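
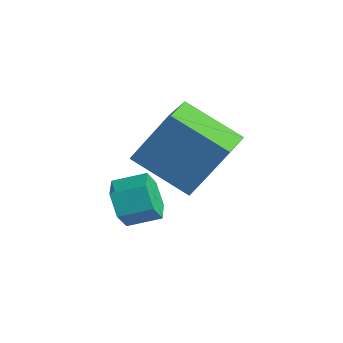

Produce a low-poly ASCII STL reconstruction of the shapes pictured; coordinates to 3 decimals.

solid 
facet normal -0.522 -0.787 -0.330
outer loop
vertex -1.588 -2.918 -3.463
vertex -2.08 -2.877 -2.783
vertex -2.285 -2.45 -3.477
endloop
endfacet
facet normal 0.197 0.265 -0.944
outer loop
vertex -1.588 -2.918 -3.463
vertex -2.285 -2.45 -3.477
vertex -1.009 -2.045 -3.097
endloop
endfacet
facet normal 0.197 0.265 -0.944
outer loop
vertex -1.009 -2.045 -3.097
vertex -2.285 -2.45 -3.477
vertex -1.706 -1.576 -3.111
endloop
endfacet
facet normal 0.523 0.787 0.329
outer loop
vertex -1.009 -2.045 -3.097
vertex -1.706 -1.576 -3.111
vertex -1.5 -2.003 -2.417
endloop
endfacet
facet normal -0.523 -0.786 -0.329
outer loop
vertex -2.285 -2.45 -3.477
vertex -2.08 -2.877 -2.783
vertex -2.777 -2.408 -2.797
endloop
endfacet
facet normal -0.620 0.615 -0.487
outer loop
vertex -2.285 -2.45 -3.477
vertex -2.777 -2.408 -2.797
vertex -1.706 -1.576 -3.111
endloop
endfacet
facet normal -0.621 0.616 -0.485
outer loop
vertex -1.706 -1.576 -3.111
vertex -2.777 -2.408 -2.797
vertex -2.197 -1.535 -2.431
endloop
endfacet
facet normal 0.522 0.787 0.329
outer loop
vertex -1.706 -1.576 -3.111
vertex -2.197 -1.535 -2.431
vertex -1.5 -2.003 -2.417
endloop
endfacet
facet normal -0.523 -0.787 -0.329
outer loop
vertex -2.777 -2.408 -2.797
vertex -2.08 -2.877 -2.783
vertex -2.571 -2.835 -2.103
endloop
endfacet
facet normal -0.817 0.351 0.458
outer loop
vertex -2.777 -2.408 -2.797
vertex -2.571 -2.835 -2.103
vertex -2.197 -1.535 -2.431
endloop
endfacet
facet normal -0.817 0.351 0.457
outer loop
vertex -2.197 -1.535 -2.431
vertex -2.571 -2.835 -2.103
vertex -1.992 -1.962 -1.737
endloop
endfacet
facet normal 0.522 0.787 0.330
outer loop
vertex -2.197 -1.535 -2.431
vertex -1.992 -1.962 -1.737
vertex -1.5 -2.003 -2.417
endloop
endfacet
facet normal -0.523 -0.787 -0.329
outer loop
vertex -2.571 -2.835 -2.103
vertex -2.08 -2.877 -2.783
vertex -1.874 -3.304 -2.089
endloop
endfacet
facet normal -0.197 -0.265 0.944
outer loop
vertex -2.571 -2.835 -2.103
vertex -1.874 -3.304 -2.089
vertex -1.992 -1.962 -1.737
endloop
endfacet
facet normal -0.197 -0.265 0.944
outer loop
vertex -1.992 -1.962 -1.737
vertex -1.874 -3.304 -2.089
vertex -1.295 -2.43 -1.723
endloop
endfacet
facet normal 0.522 0.787 0.330
outer loop
vertex -1.992 -1.962 -1.737
vertex -1.295 -2.43 -1.723
vertex -1.5 -2.003 -2.417
endloop
endfacet
facet normal -0.522 -0.787 -0.329
outer loop
vertex -1.874 -3.304 -2.089
vertex -2.08 -2.877 -2.783
vertex -1.383 -3.345 -2.769
endloop
endfacet
facet normal 0.621 -0.615 0.486
outer loop
vertex -1.874 -3.304 -2.089
vertex -1.383 -3.345 -2.769
vertex -1.295 -2.43 -1.723
endloop
endfacet
facet normal 0.620 -0.616 0.486
outer loop
vertex -1.295 -2.43 -1.723
vertex -1.383 -3.345 -2.769
vertex -0.803 -2.472 -2.403
endloop
endfacet
facet normal 0.523 0.786 0.329
outer loop
vertex -1.295 -2.43 -1.723
vertex -0.803 -2.472 -2.403
vertex -1.5 -2.003 -2.417
endloop
endfacet
facet normal -0.522 -0.787 -0.330
outer loop
vertex -1.383 -3.345 -2.769
vertex -2.08 -2.877 -2.783
vertex -1.588 -2.918 -3.463
endloop
endfacet
facet normal 0.817 -0.351 -0.457
outer loop
vertex -1.383 -3.345 -2.769
vertex -1.588 -2.918 -3.463
vertex -0.803 -2.472 -2.403
endloop
endfacet
facet normal 0.817 -0.350 -0.458
outer loop
vertex -0.803 -2.472 -2.403
vertex -1.588 -2.918 -3.463
vertex -1.009 -2.045 -3.097
endloop
endfacet
facet normal 0.523 0.787 0.329
outer loop
vertex -0.803 -2.472 -2.403
vertex -1.009 -2.045 -3.097
vertex -1.5 -2.003 -2.417
endloop
endfacet
facet normal -0.726 -0.483 0.490
outer loop
vertex -0.857 -1.906 1.341
vertex -1.776 -0.807 1.063
vertex -1.45 -2.862 -0.48
endloop
endfacet
facet normal 0.630 -0.753 0.190
outer loop
vertex 0.096 -1.833 -1.523
vertex -0.857 -1.906 1.341
vertex -1.45 -2.862 -0.48
endloop
endfacet
facet normal -0.726 -0.483 0.490
outer loop
vertex -1.45 -2.862 -0.48
vertex -1.776 -0.807 1.063
vertex -2.369 -1.762 -0.757
endloop
endfacet
facet normal -0.277 -0.446 -0.851
outer loop
vertex -2.369 -1.762 -0.757
vertex 0.096 -1.833 -1.523
vertex -1.45 -2.862 -0.48
endloop
endfacet
facet normal 0.277 0.447 0.851
outer loop
vertex -0.857 -1.906 1.341
vertex -0.23 0.222 0.02
vertex -1.776 -0.807 1.063
endloop
endfacet
facet normal 0.629 -0.753 0.190
outer loop
vertex 0.689 -0.878 0.297
vertex -0.857 -1.906 1.341
vertex 0.096 -1.833 -1.523
endloop
endfacet
facet normal 0.278 0.446 0.851
outer loop
vertex 0.689 -0.878 0.297
vertex -0.23 0.222 0.02
vertex -0.857 -1.906 1.341
endloop
endfacet
facet normal -0.630 0.753 -0.190
outer loop
vertex -1.776 -0.807 1.063
vertex -0.23 0.222 0.02
vertex -2.369 -1.762 -0.757
endloop
endfacet
facet normal -0.277 -0.447 -0.851
outer loop
vertex -0.823 -0.734 -1.801
vertex 0.096 -1.833 -1.523
vertex -2.369 -1.762 -0.757
endloop
endfacet
facet normal -0.630 0.753 -0.190
outer loop
vertex -2.369 -1.762 -0.757
vertex -0.23 0.222 0.02
vertex -0.823 -0.734 -1.801
endloop
endfacet
facet normal 0.726 0.483 -0.490
outer loop
vertex -0.823 -0.734 -1.801
vertex 0.689 -0.878 0.297
vertex 0.096 -1.833 -1.523
endloop
endfacet
facet normal 0.726 0.483 -0.490
outer loop
vertex -0.23 0.222 0.02
vertex 0.689 -0.878 0.297
vertex -0.823 -0.734 -1.801
endloop
endfacet

endsolid


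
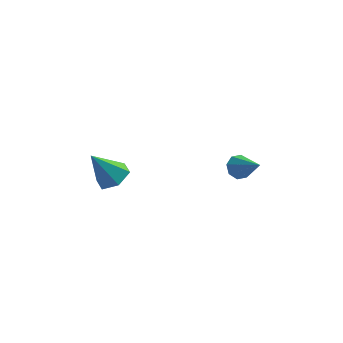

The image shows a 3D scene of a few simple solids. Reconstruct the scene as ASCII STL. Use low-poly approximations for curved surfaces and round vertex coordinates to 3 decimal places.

solid 
facet normal 0.519 0.133 -0.845
outer loop
vertex -2.811 2.697 -2.048
vertex -3.311 1.919 -2.478
vertex -3.68 2.866 -2.555
endloop
endfacet
facet normal -0.135 0.847 0.514
outer loop
vertex -2.811 2.697 -2.048
vertex -3.68 2.866 -2.555
vertex -4.389 1.641 -0.722
endloop
endfacet
facet normal 0.519 0.134 -0.844
outer loop
vertex -3.68 2.866 -2.555
vertex -3.311 1.919 -2.478
vertex -4.179 2.088 -2.985
endloop
endfacet
facet normal -0.848 0.530 0.026
outer loop
vertex -3.68 2.866 -2.555
vertex -4.179 2.088 -2.985
vertex -4.389 1.641 -0.722
endloop
endfacet
facet normal 0.519 0.133 -0.844
outer loop
vertex -4.179 2.088 -2.985
vertex -3.311 1.919 -2.478
vertex -3.81 1.14 -2.908
endloop
endfacet
facet normal -0.916 -0.369 -0.158
outer loop
vertex -4.179 2.088 -2.985
vertex -3.81 1.14 -2.908
vertex -4.389 1.641 -0.722
endloop
endfacet
facet normal 0.519 0.133 -0.844
outer loop
vertex -3.81 1.14 -2.908
vertex -3.311 1.919 -2.478
vertex -2.942 0.971 -2.401
endloop
endfacet
facet normal -0.271 -0.951 0.146
outer loop
vertex -3.81 1.14 -2.908
vertex -2.942 0.971 -2.401
vertex -4.389 1.641 -0.722
endloop
endfacet
facet normal 0.519 0.133 -0.844
outer loop
vertex -2.942 0.971 -2.401
vertex -3.311 1.919 -2.478
vertex -2.442 1.749 -1.971
endloop
endfacet
facet normal 0.442 -0.635 0.634
outer loop
vertex -2.942 0.971 -2.401
vertex -2.442 1.749 -1.971
vertex -4.389 1.641 -0.722
endloop
endfacet
facet normal 0.519 0.133 -0.844
outer loop
vertex -2.442 1.749 -1.971
vertex -3.311 1.919 -2.478
vertex -2.811 2.697 -2.048
endloop
endfacet
facet normal 0.510 0.265 0.818
outer loop
vertex -2.442 1.749 -1.971
vertex -2.811 2.697 -2.048
vertex -4.389 1.641 -0.722
endloop
endfacet
facet normal -0.560 0.601 -0.571
outer loop
vertex 3.402 2.799 -2.879
vertex 3.002 3.017 -2.257
vertex 3.636 3.27 -2.613
endloop
endfacet
facet normal 0.876 -0.184 -0.445
outer loop
vertex 3.402 2.799 -2.879
vertex 3.636 3.27 -2.613
vertex 4.078 1.863 -1.163
endloop
endfacet
facet normal -0.560 0.600 -0.571
outer loop
vertex 3.636 3.27 -2.613
vertex 3.002 3.017 -2.257
vertex 3.499 3.593 -2.139
endloop
endfacet
facet normal 0.940 0.338 0.041
outer loop
vertex 3.636 3.27 -2.613
vertex 3.499 3.593 -2.139
vertex 4.078 1.863 -1.163
endloop
endfacet
facet normal -0.560 0.600 -0.571
outer loop
vertex 3.499 3.593 -2.139
vertex 3.002 3.017 -2.257
vertex 3.071 3.578 -1.735
endloop
endfacet
facet normal 0.567 0.540 0.621
outer loop
vertex 3.499 3.593 -2.139
vertex 3.071 3.578 -1.735
vertex 4.078 1.863 -1.163
endloop
endfacet
facet normal -0.561 0.600 -0.570
outer loop
vertex 3.071 3.578 -1.735
vertex 3.002 3.017 -2.257
vertex 2.603 3.234 -1.636
endloop
endfacet
facet normal -0.022 0.304 0.952
outer loop
vertex 3.071 3.578 -1.735
vertex 2.603 3.234 -1.636
vertex 4.078 1.863 -1.163
endloop
endfacet
facet normal -0.560 0.601 -0.570
outer loop
vertex 2.603 3.234 -1.636
vertex 3.002 3.017 -2.257
vertex 2.368 2.763 -1.902
endloop
endfacet
facet normal -0.486 -0.233 0.842
outer loop
vertex 2.603 3.234 -1.636
vertex 2.368 2.763 -1.902
vertex 4.078 1.863 -1.163
endloop
endfacet
facet normal -0.560 0.601 -0.570
outer loop
vertex 2.368 2.763 -1.902
vertex 3.002 3.017 -2.257
vertex 2.505 2.441 -2.376
endloop
endfacet
facet normal -0.551 -0.756 0.354
outer loop
vertex 2.368 2.763 -1.902
vertex 2.505 2.441 -2.376
vertex 4.078 1.863 -1.163
endloop
endfacet
facet normal -0.560 0.601 -0.571
outer loop
vertex 2.505 2.441 -2.376
vertex 3.002 3.017 -2.257
vertex 2.933 2.456 -2.78
endloop
endfacet
facet normal -0.179 -0.958 -0.225
outer loop
vertex 2.505 2.441 -2.376
vertex 2.933 2.456 -2.78
vertex 4.078 1.863 -1.163
endloop
endfacet
facet normal -0.560 0.601 -0.571
outer loop
vertex 2.933 2.456 -2.78
vertex 3.002 3.017 -2.257
vertex 3.402 2.799 -2.879
endloop
endfacet
facet normal 0.411 -0.722 -0.556
outer loop
vertex 2.933 2.456 -2.78
vertex 3.402 2.799 -2.879
vertex 4.078 1.863 -1.163
endloop
endfacet

endsolid


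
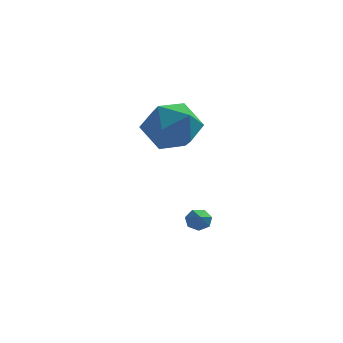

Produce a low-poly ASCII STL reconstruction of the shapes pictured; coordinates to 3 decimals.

solid 
facet normal -0.090 0.852 -0.515
outer loop
vertex -2.661 3.462 -2.49
vertex -2.861 3.204 -2.882
vertex -3.102 3.418 -2.486
endloop
endfacet
facet normal -0.013 0.214 0.977
outer loop
vertex -2.661 3.462 -2.49
vertex -3.102 3.418 -2.486
vertex -2.739 2.036 -2.178
endloop
endfacet
facet normal -0.089 0.853 -0.515
outer loop
vertex -3.102 3.418 -2.486
vertex -2.861 3.204 -2.882
vertex -3.361 3.213 -2.781
endloop
endfacet
facet normal -0.736 -0.043 0.676
outer loop
vertex -3.102 3.418 -2.486
vertex -3.361 3.213 -2.781
vertex -2.739 2.036 -2.178
endloop
endfacet
facet normal -0.088 0.854 -0.514
outer loop
vertex -3.361 3.213 -2.781
vertex -2.861 3.204 -2.882
vertex -3.243 3.002 -3.152
endloop
endfacet
facet normal -0.882 -0.472 -0.012
outer loop
vertex -3.361 3.213 -2.781
vertex -3.243 3.002 -3.152
vertex -2.739 2.036 -2.178
endloop
endfacet
facet normal -0.089 0.854 -0.513
outer loop
vertex -3.243 3.002 -3.152
vertex -2.861 3.204 -2.882
vertex -2.838 2.943 -3.32
endloop
endfacet
facet normal -0.344 -0.750 -0.566
outer loop
vertex -3.243 3.002 -3.152
vertex -2.838 2.943 -3.32
vertex -2.739 2.036 -2.178
endloop
endfacet
facet normal -0.089 0.854 -0.513
outer loop
vertex -2.838 2.943 -3.32
vertex -2.861 3.204 -2.882
vertex -2.45 3.081 -3.158
endloop
endfacet
facet normal 0.476 -0.668 -0.572
outer loop
vertex -2.838 2.943 -3.32
vertex -2.45 3.081 -3.158
vertex -2.739 2.036 -2.178
endloop
endfacet
facet normal -0.090 0.853 -0.514
outer loop
vertex -2.45 3.081 -3.158
vertex -2.861 3.204 -2.882
vertex -2.371 3.312 -2.789
endloop
endfacet
facet normal 0.957 -0.288 -0.025
outer loop
vertex -2.45 3.081 -3.158
vertex -2.371 3.312 -2.789
vertex -2.739 2.036 -2.178
endloop
endfacet
facet normal -0.090 0.852 -0.515
outer loop
vertex -2.371 3.312 -2.789
vertex -2.861 3.204 -2.882
vertex -2.661 3.462 -2.49
endloop
endfacet
facet normal 0.740 0.105 0.665
outer loop
vertex -2.371 3.312 -2.789
vertex -2.661 3.462 -2.49
vertex -2.739 2.036 -2.178
endloop
endfacet
facet normal 0.220 -0.041 0.975
outer loop
vertex -3.46 4.215 2.645
vertex -4.348 3.349 2.809
vertex -3.179 3.001 2.531
endloop
endfacet
facet normal 0.797 0.129 0.591
outer loop
vertex -3.46 4.215 2.645
vertex -3.179 3.001 2.531
vertex -2.711 3.83 1.719
endloop
endfacet
facet normal 0.651 0.725 0.225
outer loop
vertex -3.46 4.215 2.645
vertex -2.711 3.83 1.719
vertex -3.592 4.691 1.495
endloop
endfacet
facet normal -0.016 0.923 0.384
outer loop
vertex -3.46 4.215 2.645
vertex -3.592 4.691 1.495
vertex -4.603 4.393 2.169
endloop
endfacet
facet normal -0.283 0.450 0.847
outer loop
vertex -3.46 4.215 2.645
vertex -4.603 4.393 2.169
vertex -4.348 3.349 2.809
endloop
endfacet
facet normal 0.910 -0.396 0.120
outer loop
vertex -2.711 3.83 1.719
vertex -3.179 3.001 2.531
vertex -3.137 2.727 1.311
endloop
endfacet
facet normal -0.023 -0.670 0.742
outer loop
vertex -3.179 3.001 2.531
vertex -4.348 3.349 2.809
vertex -4.148 2.429 1.985
endloop
endfacet
facet normal -0.835 0.124 0.536
outer loop
vertex -4.348 3.349 2.809
vertex -4.603 4.393 2.169
vertex -5.029 3.29 1.761
endloop
endfacet
facet normal -0.405 0.889 -0.214
outer loop
vertex -4.603 4.393 2.169
vertex -3.592 4.691 1.495
vertex -4.561 4.119 0.949
endloop
endfacet
facet normal 0.675 0.568 -0.471
outer loop
vertex -3.592 4.691 1.495
vertex -2.711 3.83 1.719
vertex -3.392 3.771 0.671
endloop
endfacet
facet normal 0.016 -0.923 -0.384
outer loop
vertex -4.28 2.905 0.835
vertex -3.137 2.727 1.311
vertex -4.148 2.429 1.985
endloop
endfacet
facet normal -0.651 -0.725 -0.225
outer loop
vertex -4.28 2.905 0.835
vertex -4.148 2.429 1.985
vertex -5.029 3.29 1.761
endloop
endfacet
facet normal -0.797 -0.129 -0.591
outer loop
vertex -4.28 2.905 0.835
vertex -5.029 3.29 1.761
vertex -4.561 4.119 0.949
endloop
endfacet
facet normal -0.220 0.041 -0.975
outer loop
vertex -4.28 2.905 0.835
vertex -4.561 4.119 0.949
vertex -3.392 3.771 0.671
endloop
endfacet
facet normal 0.283 -0.450 -0.847
outer loop
vertex -4.28 2.905 0.835
vertex -3.392 3.771 0.671
vertex -3.137 2.727 1.311
endloop
endfacet
facet normal 0.405 -0.889 0.214
outer loop
vertex -4.148 2.429 1.985
vertex -3.137 2.727 1.311
vertex -3.179 3.001 2.531
endloop
endfacet
facet normal -0.675 -0.568 0.471
outer loop
vertex -5.029 3.29 1.761
vertex -4.148 2.429 1.985
vertex -4.348 3.349 2.809
endloop
endfacet
facet normal -0.910 0.396 -0.120
outer loop
vertex -4.561 4.119 0.949
vertex -5.029 3.29 1.761
vertex -4.603 4.393 2.169
endloop
endfacet
facet normal 0.023 0.670 -0.742
outer loop
vertex -3.392 3.771 0.671
vertex -4.561 4.119 0.949
vertex -3.592 4.691 1.495
endloop
endfacet
facet normal 0.835 -0.124 -0.536
outer loop
vertex -3.137 2.727 1.311
vertex -3.392 3.771 0.671
vertex -2.711 3.83 1.719
endloop
endfacet

endsolid


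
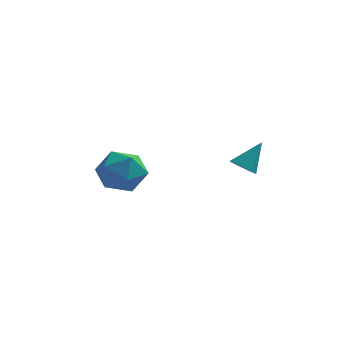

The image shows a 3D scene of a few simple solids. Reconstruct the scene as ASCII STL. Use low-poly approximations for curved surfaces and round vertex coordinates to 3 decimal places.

solid 
facet normal -0.445 -0.452 -0.773
outer loop
vertex 2.349 -1.973 1.307
vertex 1.886 -1.958 1.565
vertex 2.093 -1.598 1.235
endloop
endfacet
facet normal 0.815 0.500 -0.294
outer loop
vertex 2.349 -1.973 1.307
vertex 2.093 -1.598 1.235
vertex 2.434 -1.402 2.515
endloop
endfacet
facet normal -0.446 -0.452 -0.773
outer loop
vertex 2.093 -1.598 1.235
vertex 1.886 -1.958 1.565
vertex 1.681 -1.494 1.412
endloop
endfacet
facet normal 0.162 0.968 -0.191
outer loop
vertex 2.093 -1.598 1.235
vertex 1.681 -1.494 1.412
vertex 2.434 -1.402 2.515
endloop
endfacet
facet normal -0.444 -0.451 -0.774
outer loop
vertex 1.681 -1.494 1.412
vertex 1.886 -1.958 1.565
vertex 1.424 -1.74 1.703
endloop
endfacet
facet normal -0.492 0.829 0.267
outer loop
vertex 1.681 -1.494 1.412
vertex 1.424 -1.74 1.703
vertex 2.434 -1.402 2.515
endloop
endfacet
facet normal -0.445 -0.453 -0.773
outer loop
vertex 1.424 -1.74 1.703
vertex 1.886 -1.958 1.565
vertex 1.515 -2.15 1.891
endloop
endfacet
facet normal -0.653 0.191 0.733
outer loop
vertex 1.424 -1.74 1.703
vertex 1.515 -2.15 1.891
vertex 2.434 -1.402 2.515
endloop
endfacet
facet normal -0.446 -0.452 -0.773
outer loop
vertex 1.515 -2.15 1.891
vertex 1.886 -1.958 1.565
vertex 1.886 -2.415 1.832
endloop
endfacet
facet normal -0.200 -0.471 0.859
outer loop
vertex 1.515 -2.15 1.891
vertex 1.886 -2.415 1.832
vertex 2.434 -1.402 2.515
endloop
endfacet
facet normal -0.445 -0.452 -0.773
outer loop
vertex 1.886 -2.415 1.832
vertex 1.886 -1.958 1.565
vertex 2.257 -2.337 1.573
endloop
endfacet
facet normal 0.521 -0.653 0.550
outer loop
vertex 1.886 -2.415 1.832
vertex 2.257 -2.337 1.573
vertex 2.434 -1.402 2.515
endloop
endfacet
facet normal -0.445 -0.452 -0.773
outer loop
vertex 2.257 -2.337 1.573
vertex 1.886 -1.958 1.565
vertex 2.349 -1.973 1.307
endloop
endfacet
facet normal 0.975 -0.220 0.036
outer loop
vertex 2.257 -2.337 1.573
vertex 2.349 -1.973 1.307
vertex 2.434 -1.402 2.515
endloop
endfacet
facet normal -0.806 -0.592 -0.009
outer loop
vertex -3.1 -1.903 0.984
vertex -2.601 -2.575 0.5
vertex -2.607 -2.581 1.467
endloop
endfacet
facet normal -0.802 -0.177 0.571
outer loop
vertex -3.1 -1.903 0.984
vertex -2.607 -2.581 1.467
vertex -2.592 -1.663 1.772
endloop
endfacet
facet normal -0.788 0.504 0.354
outer loop
vertex -3.1 -1.903 0.984
vertex -2.592 -1.663 1.772
vertex -2.576 -1.09 0.993
endloop
endfacet
facet normal -0.783 0.508 -0.359
outer loop
vertex -3.1 -1.903 0.984
vertex -2.576 -1.09 0.993
vertex -2.581 -1.653 0.206
endloop
endfacet
facet normal -0.794 -0.169 -0.584
outer loop
vertex -3.1 -1.903 0.984
vertex -2.581 -1.653 0.206
vertex -2.601 -2.575 0.5
endloop
endfacet
facet normal -0.200 -0.306 0.931
outer loop
vertex -2.592 -1.663 1.772
vertex -2.607 -2.581 1.467
vertex -1.779 -2.187 1.774
endloop
endfacet
facet normal -0.205 -0.979 -0.007
outer loop
vertex -2.607 -2.581 1.467
vertex -2.601 -2.575 0.5
vertex -1.784 -2.75 0.987
endloop
endfacet
facet normal -0.188 -0.295 -0.937
outer loop
vertex -2.601 -2.575 0.5
vertex -2.581 -1.653 0.206
vertex -1.768 -2.177 0.208
endloop
endfacet
facet normal -0.169 0.802 -0.573
outer loop
vertex -2.581 -1.653 0.206
vertex -2.576 -1.09 0.993
vertex -1.753 -1.259 0.513
endloop
endfacet
facet normal -0.176 0.795 0.581
outer loop
vertex -2.576 -1.09 0.993
vertex -2.592 -1.663 1.772
vertex -1.759 -1.265 1.48
endloop
endfacet
facet normal 0.783 -0.508 0.359
outer loop
vertex -1.26 -1.937 0.996
vertex -1.779 -2.187 1.774
vertex -1.784 -2.75 0.987
endloop
endfacet
facet normal 0.788 -0.504 -0.354
outer loop
vertex -1.26 -1.937 0.996
vertex -1.784 -2.75 0.987
vertex -1.768 -2.177 0.208
endloop
endfacet
facet normal 0.802 0.177 -0.571
outer loop
vertex -1.26 -1.937 0.996
vertex -1.768 -2.177 0.208
vertex -1.753 -1.259 0.513
endloop
endfacet
facet normal 0.806 0.592 0.009
outer loop
vertex -1.26 -1.937 0.996
vertex -1.753 -1.259 0.513
vertex -1.759 -1.265 1.48
endloop
endfacet
facet normal 0.794 0.169 0.584
outer loop
vertex -1.26 -1.937 0.996
vertex -1.759 -1.265 1.48
vertex -1.779 -2.187 1.774
endloop
endfacet
facet normal 0.169 -0.802 0.573
outer loop
vertex -1.784 -2.75 0.987
vertex -1.779 -2.187 1.774
vertex -2.607 -2.581 1.467
endloop
endfacet
facet normal 0.176 -0.795 -0.581
outer loop
vertex -1.768 -2.177 0.208
vertex -1.784 -2.75 0.987
vertex -2.601 -2.575 0.5
endloop
endfacet
facet normal 0.200 0.306 -0.931
outer loop
vertex -1.753 -1.259 0.513
vertex -1.768 -2.177 0.208
vertex -2.581 -1.653 0.206
endloop
endfacet
facet normal 0.205 0.979 0.007
outer loop
vertex -1.759 -1.265 1.48
vertex -1.753 -1.259 0.513
vertex -2.576 -1.09 0.993
endloop
endfacet
facet normal 0.188 0.295 0.937
outer loop
vertex -1.779 -2.187 1.774
vertex -1.759 -1.265 1.48
vertex -2.592 -1.663 1.772
endloop
endfacet

endsolid


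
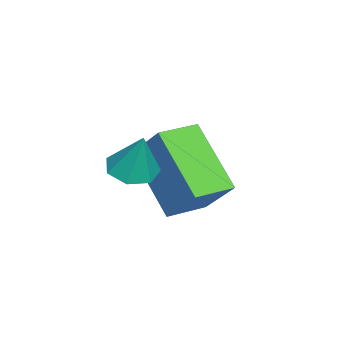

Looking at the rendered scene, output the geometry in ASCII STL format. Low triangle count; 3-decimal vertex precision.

solid 
facet normal -0.252 -0.269 -0.929
outer loop
vertex 0.989 0.471 1.249
vertex 0.374 0.443 1.424
vertex 0.7 0.942 1.191
endloop
endfacet
facet normal 0.846 0.528 0.071
outer loop
vertex 0.989 0.471 1.249
vertex 0.7 0.942 1.191
vertex 0.686 0.777 2.576
endloop
endfacet
facet normal -0.251 -0.270 -0.930
outer loop
vertex 0.7 0.942 1.191
vertex 0.374 0.443 1.424
vertex 0.165 1.037 1.308
endloop
endfacet
facet normal 0.199 0.973 0.118
outer loop
vertex 0.7 0.942 1.191
vertex 0.165 1.037 1.308
vertex 0.686 0.777 2.576
endloop
endfacet
facet normal -0.252 -0.270 -0.929
outer loop
vertex 0.165 1.037 1.308
vertex 0.374 0.443 1.424
vertex -0.212 0.684 1.513
endloop
endfacet
facet normal -0.519 0.770 0.371
outer loop
vertex 0.165 1.037 1.308
vertex -0.212 0.684 1.513
vertex 0.686 0.777 2.576
endloop
endfacet
facet normal -0.252 -0.269 -0.930
outer loop
vertex -0.212 0.684 1.513
vertex 0.374 0.443 1.424
vertex -0.148 0.15 1.65
endloop
endfacet
facet normal -0.765 0.072 0.640
outer loop
vertex -0.212 0.684 1.513
vertex -0.148 0.15 1.65
vertex 0.686 0.777 2.576
endloop
endfacet
facet normal -0.251 -0.270 -0.930
outer loop
vertex -0.148 0.15 1.65
vertex 0.374 0.443 1.424
vertex 0.309 -0.164 1.618
endloop
endfacet
facet normal -0.357 -0.593 0.722
outer loop
vertex -0.148 0.15 1.65
vertex 0.309 -0.164 1.618
vertex 0.686 0.777 2.576
endloop
endfacet
facet normal -0.252 -0.270 -0.929
outer loop
vertex 0.309 -0.164 1.618
vertex 0.374 0.443 1.424
vertex 0.815 -0.021 1.439
endloop
endfacet
facet normal 0.402 -0.727 0.556
outer loop
vertex 0.309 -0.164 1.618
vertex 0.815 -0.021 1.439
vertex 0.686 0.777 2.576
endloop
endfacet
facet normal -0.252 -0.270 -0.929
outer loop
vertex 0.815 -0.021 1.439
vertex 0.374 0.443 1.424
vertex 0.989 0.471 1.249
endloop
endfacet
facet normal 0.936 -0.228 0.266
outer loop
vertex 0.815 -0.021 1.439
vertex 0.989 0.471 1.249
vertex 0.686 0.777 2.576
endloop
endfacet
facet normal -0.406 -0.537 -0.739
outer loop
vertex -1.974 -0.197 0.537
vertex -2.827 0.542 0.469
vertex -0.903 0.913 -0.858
endloop
endfacet
facet normal 0.755 -0.654 0.059
outer loop
vertex -0.293 1.718 0.251
vertex -1.974 -0.197 0.537
vertex -0.903 0.913 -0.858
endloop
endfacet
facet normal -0.406 -0.537 -0.739
outer loop
vertex -0.903 0.913 -0.858
vertex -2.827 0.542 0.469
vertex -1.755 1.651 -0.926
endloop
endfacet
facet normal 0.515 0.533 -0.671
outer loop
vertex -1.755 1.651 -0.926
vertex -0.293 1.718 0.251
vertex -0.903 0.913 -0.858
endloop
endfacet
facet normal -0.516 -0.533 0.671
outer loop
vertex -1.974 -0.197 0.537
vertex -2.217 1.347 1.578
vertex -2.827 0.542 0.469
endloop
endfacet
facet normal 0.755 -0.653 0.060
outer loop
vertex -1.365 0.609 1.646
vertex -1.974 -0.197 0.537
vertex -0.293 1.718 0.251
endloop
endfacet
facet normal -0.515 -0.533 0.671
outer loop
vertex -1.365 0.609 1.646
vertex -2.217 1.347 1.578
vertex -1.974 -0.197 0.537
endloop
endfacet
facet normal -0.754 0.654 -0.060
outer loop
vertex -2.827 0.542 0.469
vertex -2.217 1.347 1.578
vertex -1.755 1.651 -0.926
endloop
endfacet
facet normal 0.516 0.533 -0.671
outer loop
vertex -1.146 2.457 0.183
vertex -0.293 1.718 0.251
vertex -1.755 1.651 -0.926
endloop
endfacet
facet normal -0.755 0.653 -0.060
outer loop
vertex -1.755 1.651 -0.926
vertex -2.217 1.347 1.578
vertex -1.146 2.457 0.183
endloop
endfacet
facet normal 0.406 0.537 0.739
outer loop
vertex -1.146 2.457 0.183
vertex -1.365 0.609 1.646
vertex -0.293 1.718 0.251
endloop
endfacet
facet normal 0.406 0.537 0.739
outer loop
vertex -2.217 1.347 1.578
vertex -1.365 0.609 1.646
vertex -1.146 2.457 0.183
endloop
endfacet

endsolid


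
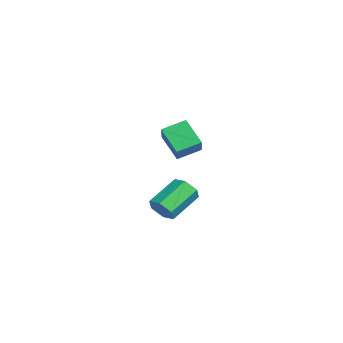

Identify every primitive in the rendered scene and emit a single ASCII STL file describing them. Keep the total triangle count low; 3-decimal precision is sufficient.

solid 
facet normal -0.668 -0.323 0.670
outer loop
vertex -3.03 0.031 3.654
vertex -3.184 1.465 4.192
vertex -4.253 0.307 2.567
endloop
endfacet
facet normal 0.100 -0.932 -0.350
outer loop
vertex -2.996 0.915 1.308
vertex -3.03 0.031 3.654
vertex -4.253 0.307 2.567
endloop
endfacet
facet normal -0.669 -0.323 0.670
outer loop
vertex -4.253 0.307 2.567
vertex -3.184 1.465 4.192
vertex -4.407 1.742 3.105
endloop
endfacet
facet normal -0.737 0.167 -0.655
outer loop
vertex -4.407 1.742 3.105
vertex -2.996 0.915 1.308
vertex -4.253 0.307 2.567
endloop
endfacet
facet normal 0.737 -0.167 0.655
outer loop
vertex -3.03 0.031 3.654
vertex -1.927 2.073 2.933
vertex -3.184 1.465 4.192
endloop
endfacet
facet normal 0.100 -0.932 -0.350
outer loop
vertex -1.773 0.638 2.395
vertex -3.03 0.031 3.654
vertex -2.996 0.915 1.308
endloop
endfacet
facet normal 0.737 -0.167 0.655
outer loop
vertex -1.773 0.638 2.395
vertex -1.927 2.073 2.933
vertex -3.03 0.031 3.654
endloop
endfacet
facet normal -0.100 0.931 0.350
outer loop
vertex -3.184 1.465 4.192
vertex -1.927 2.073 2.933
vertex -4.407 1.742 3.105
endloop
endfacet
facet normal -0.737 0.167 -0.655
outer loop
vertex -3.15 2.349 1.846
vertex -2.996 0.915 1.308
vertex -4.407 1.742 3.105
endloop
endfacet
facet normal -0.100 0.932 0.349
outer loop
vertex -4.407 1.742 3.105
vertex -1.927 2.073 2.933
vertex -3.15 2.349 1.846
endloop
endfacet
facet normal 0.669 0.323 -0.670
outer loop
vertex -3.15 2.349 1.846
vertex -1.773 0.638 2.395
vertex -2.996 0.915 1.308
endloop
endfacet
facet normal 0.668 0.323 -0.670
outer loop
vertex -1.927 2.073 2.933
vertex -1.773 0.638 2.395
vertex -3.15 2.349 1.846
endloop
endfacet
facet normal 0.471 -0.738 -0.484
outer loop
vertex 4.289 -1.56 1.382
vertex 3.849 -1.372 0.668
vertex 4.604 -0.99 0.82
endloop
endfacet
facet normal 0.803 0.130 0.582
outer loop
vertex 4.289 -1.56 1.382
vertex 4.604 -0.99 0.82
vertex 3.291 0.005 2.407
endloop
endfacet
facet normal 0.803 0.131 0.582
outer loop
vertex 3.291 0.005 2.407
vertex 4.604 -0.99 0.82
vertex 3.606 0.574 1.844
endloop
endfacet
facet normal -0.471 0.738 0.483
outer loop
vertex 3.291 0.005 2.407
vertex 3.606 0.574 1.844
vertex 2.851 0.192 1.692
endloop
endfacet
facet normal 0.471 -0.738 -0.483
outer loop
vertex 4.604 -0.99 0.82
vertex 3.849 -1.372 0.668
vertex 4.164 -0.803 0.105
endloop
endfacet
facet normal 0.719 0.639 -0.275
outer loop
vertex 4.604 -0.99 0.82
vertex 4.164 -0.803 0.105
vertex 3.606 0.574 1.844
endloop
endfacet
facet normal 0.719 0.638 -0.275
outer loop
vertex 3.606 0.574 1.844
vertex 4.164 -0.803 0.105
vertex 3.166 0.762 1.13
endloop
endfacet
facet normal -0.471 0.738 0.484
outer loop
vertex 3.606 0.574 1.844
vertex 3.166 0.762 1.13
vertex 2.851 0.192 1.692
endloop
endfacet
facet normal 0.471 -0.738 -0.483
outer loop
vertex 4.164 -0.803 0.105
vertex 3.849 -1.372 0.668
vertex 3.409 -1.185 -0.047
endloop
endfacet
facet normal -0.084 0.508 -0.857
outer loop
vertex 4.164 -0.803 0.105
vertex 3.409 -1.185 -0.047
vertex 3.166 0.762 1.13
endloop
endfacet
facet normal -0.084 0.508 -0.857
outer loop
vertex 3.166 0.762 1.13
vertex 3.409 -1.185 -0.047
vertex 2.411 0.38 0.978
endloop
endfacet
facet normal -0.471 0.738 0.484
outer loop
vertex 3.166 0.762 1.13
vertex 2.411 0.38 0.978
vertex 2.851 0.192 1.692
endloop
endfacet
facet normal 0.471 -0.738 -0.483
outer loop
vertex 3.409 -1.185 -0.047
vertex 3.849 -1.372 0.668
vertex 3.094 -1.754 0.516
endloop
endfacet
facet normal -0.803 -0.131 -0.582
outer loop
vertex 3.409 -1.185 -0.047
vertex 3.094 -1.754 0.516
vertex 2.411 0.38 0.978
endloop
endfacet
facet normal -0.802 -0.131 -0.582
outer loop
vertex 2.411 0.38 0.978
vertex 3.094 -1.754 0.516
vertex 2.096 -0.19 1.54
endloop
endfacet
facet normal -0.471 0.738 0.484
outer loop
vertex 2.411 0.38 0.978
vertex 2.096 -0.19 1.54
vertex 2.851 0.192 1.692
endloop
endfacet
facet normal 0.471 -0.738 -0.484
outer loop
vertex 3.094 -1.754 0.516
vertex 3.849 -1.372 0.668
vertex 3.534 -1.942 1.23
endloop
endfacet
facet normal -0.719 -0.639 0.275
outer loop
vertex 3.094 -1.754 0.516
vertex 3.534 -1.942 1.23
vertex 2.096 -0.19 1.54
endloop
endfacet
facet normal -0.719 -0.639 0.275
outer loop
vertex 2.096 -0.19 1.54
vertex 3.534 -1.942 1.23
vertex 2.536 -0.377 2.255
endloop
endfacet
facet normal -0.471 0.738 0.483
outer loop
vertex 2.096 -0.19 1.54
vertex 2.536 -0.377 2.255
vertex 2.851 0.192 1.692
endloop
endfacet
facet normal 0.471 -0.738 -0.484
outer loop
vertex 3.534 -1.942 1.23
vertex 3.849 -1.372 0.668
vertex 4.289 -1.56 1.382
endloop
endfacet
facet normal 0.084 -0.508 0.857
outer loop
vertex 3.534 -1.942 1.23
vertex 4.289 -1.56 1.382
vertex 2.536 -0.377 2.255
endloop
endfacet
facet normal 0.084 -0.508 0.857
outer loop
vertex 2.536 -0.377 2.255
vertex 4.289 -1.56 1.382
vertex 3.291 0.005 2.407
endloop
endfacet
facet normal -0.471 0.738 0.483
outer loop
vertex 2.536 -0.377 2.255
vertex 3.291 0.005 2.407
vertex 2.851 0.192 1.692
endloop
endfacet

endsolid


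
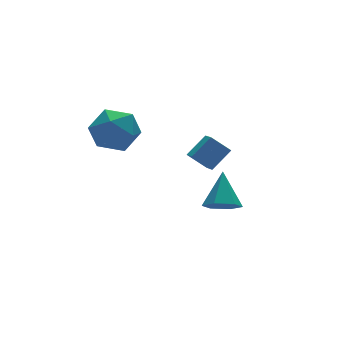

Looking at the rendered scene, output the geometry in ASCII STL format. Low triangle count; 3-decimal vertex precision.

solid 
facet normal -0.598 0.164 0.785
outer loop
vertex -1.273 2.717 2.547
vertex -0.646 1.844 3.207
vertex -0.272 3.048 3.24
endloop
endfacet
facet normal -0.523 0.756 0.394
outer loop
vertex -1.273 2.717 2.547
vertex -0.272 3.048 3.24
vertex -0.431 3.538 2.088
endloop
endfacet
facet normal -0.744 0.612 -0.270
outer loop
vertex -1.273 2.717 2.547
vertex -0.431 3.538 2.088
vertex -0.903 2.635 1.343
endloop
endfacet
facet normal -0.955 -0.070 -0.289
outer loop
vertex -1.273 2.717 2.547
vertex -0.903 2.635 1.343
vertex -1.036 1.588 2.035
endloop
endfacet
facet normal -0.865 -0.346 0.363
outer loop
vertex -1.273 2.717 2.547
vertex -1.036 1.588 2.035
vertex -0.646 1.844 3.207
endloop
endfacet
facet normal 0.172 0.915 0.365
outer loop
vertex -0.431 3.538 2.088
vertex -0.272 3.048 3.24
vertex 0.716 3.172 2.465
endloop
endfacet
facet normal 0.050 -0.043 0.998
outer loop
vertex -0.272 3.048 3.24
vertex -0.646 1.844 3.207
vertex 0.583 2.125 3.157
endloop
endfacet
facet normal -0.381 -0.869 0.317
outer loop
vertex -0.646 1.844 3.207
vertex -1.036 1.588 2.035
vertex 0.111 1.222 2.412
endloop
endfacet
facet normal -0.526 -0.421 -0.739
outer loop
vertex -1.036 1.588 2.035
vertex -0.903 2.635 1.343
vertex -0.048 1.712 1.26
endloop
endfacet
facet normal -0.185 0.681 -0.709
outer loop
vertex -0.903 2.635 1.343
vertex -0.431 3.538 2.088
vertex 0.326 2.916 1.293
endloop
endfacet
facet normal 0.955 0.070 0.289
outer loop
vertex 0.953 2.043 1.953
vertex 0.716 3.172 2.465
vertex 0.583 2.125 3.157
endloop
endfacet
facet normal 0.744 -0.612 0.270
outer loop
vertex 0.953 2.043 1.953
vertex 0.583 2.125 3.157
vertex 0.111 1.222 2.412
endloop
endfacet
facet normal 0.523 -0.756 -0.394
outer loop
vertex 0.953 2.043 1.953
vertex 0.111 1.222 2.412
vertex -0.048 1.712 1.26
endloop
endfacet
facet normal 0.598 -0.164 -0.785
outer loop
vertex 0.953 2.043 1.953
vertex -0.048 1.712 1.26
vertex 0.326 2.916 1.293
endloop
endfacet
facet normal 0.865 0.346 -0.363
outer loop
vertex 0.953 2.043 1.953
vertex 0.326 2.916 1.293
vertex 0.716 3.172 2.465
endloop
endfacet
facet normal 0.526 0.421 0.739
outer loop
vertex 0.583 2.125 3.157
vertex 0.716 3.172 2.465
vertex -0.272 3.048 3.24
endloop
endfacet
facet normal 0.185 -0.681 0.709
outer loop
vertex 0.111 1.222 2.412
vertex 0.583 2.125 3.157
vertex -0.646 1.844 3.207
endloop
endfacet
facet normal -0.172 -0.915 -0.365
outer loop
vertex -0.048 1.712 1.26
vertex 0.111 1.222 2.412
vertex -1.036 1.588 2.035
endloop
endfacet
facet normal -0.050 0.043 -0.998
outer loop
vertex 0.326 2.916 1.293
vertex -0.048 1.712 1.26
vertex -0.903 2.635 1.343
endloop
endfacet
facet normal 0.381 0.869 -0.317
outer loop
vertex 0.716 3.172 2.465
vertex 0.326 2.916 1.293
vertex -0.431 3.538 2.088
endloop
endfacet
facet normal -0.590 0.496 0.637
outer loop
vertex 1.431 -2.956 4.075
vertex 1.705 -2.066 3.636
vertex 0.478 -3.059 3.272
endloop
endfacet
facet normal -0.266 -0.865 0.426
outer loop
vertex 1.115 -3.594 2.584
vertex 1.431 -2.956 4.075
vertex 0.478 -3.059 3.272
endloop
endfacet
facet normal -0.590 0.496 0.637
outer loop
vertex 0.478 -3.059 3.272
vertex 1.705 -2.066 3.636
vertex 0.752 -2.168 2.833
endloop
endfacet
facet normal -0.762 -0.082 -0.642
outer loop
vertex 0.752 -2.168 2.833
vertex 1.115 -3.594 2.584
vertex 0.478 -3.059 3.272
endloop
endfacet
facet normal 0.762 0.082 0.642
outer loop
vertex 1.431 -2.956 4.075
vertex 2.342 -2.601 2.948
vertex 1.705 -2.066 3.636
endloop
endfacet
facet normal -0.267 -0.864 0.426
outer loop
vertex 2.068 -3.492 3.387
vertex 1.431 -2.956 4.075
vertex 1.115 -3.594 2.584
endloop
endfacet
facet normal 0.762 0.082 0.642
outer loop
vertex 2.068 -3.492 3.387
vertex 2.342 -2.601 2.948
vertex 1.431 -2.956 4.075
endloop
endfacet
facet normal 0.266 0.865 -0.426
outer loop
vertex 1.705 -2.066 3.636
vertex 2.342 -2.601 2.948
vertex 0.752 -2.168 2.833
endloop
endfacet
facet normal -0.762 -0.082 -0.642
outer loop
vertex 1.389 -2.704 2.145
vertex 1.115 -3.594 2.584
vertex 0.752 -2.168 2.833
endloop
endfacet
facet normal 0.266 0.864 -0.427
outer loop
vertex 0.752 -2.168 2.833
vertex 2.342 -2.601 2.948
vertex 1.389 -2.704 2.145
endloop
endfacet
facet normal 0.590 -0.496 -0.637
outer loop
vertex 1.389 -2.704 2.145
vertex 2.068 -3.492 3.387
vertex 1.115 -3.594 2.584
endloop
endfacet
facet normal 0.590 -0.495 -0.637
outer loop
vertex 2.342 -2.601 2.948
vertex 2.068 -3.492 3.387
vertex 1.389 -2.704 2.145
endloop
endfacet
facet normal -0.362 -0.583 -0.728
outer loop
vertex 4.073 -0.304 -2.643
vertex 3.454 -0.617 -2.085
vertex 3.285 0.104 -2.578
endloop
endfacet
facet normal 0.405 0.840 -0.361
outer loop
vertex 4.073 -0.304 -2.643
vertex 3.285 0.104 -2.578
vertex 4.146 0.497 -0.695
endloop
endfacet
facet normal -0.362 -0.582 -0.728
outer loop
vertex 3.285 0.104 -2.578
vertex 3.454 -0.617 -2.085
vertex 2.666 -0.208 -2.02
endloop
endfacet
facet normal -0.440 0.898 0.014
outer loop
vertex 3.285 0.104 -2.578
vertex 2.666 -0.208 -2.02
vertex 4.146 0.497 -0.695
endloop
endfacet
facet normal -0.362 -0.583 -0.727
outer loop
vertex 2.666 -0.208 -2.02
vertex 3.454 -0.617 -2.085
vertex 2.836 -0.929 -1.527
endloop
endfacet
facet normal -0.711 0.275 0.647
outer loop
vertex 2.666 -0.208 -2.02
vertex 2.836 -0.929 -1.527
vertex 4.146 0.497 -0.695
endloop
endfacet
facet normal -0.362 -0.583 -0.727
outer loop
vertex 2.836 -0.929 -1.527
vertex 3.454 -0.617 -2.085
vertex 3.624 -1.338 -1.591
endloop
endfacet
facet normal -0.136 -0.403 0.905
outer loop
vertex 2.836 -0.929 -1.527
vertex 3.624 -1.338 -1.591
vertex 4.146 0.497 -0.695
endloop
endfacet
facet normal -0.362 -0.583 -0.727
outer loop
vertex 3.624 -1.338 -1.591
vertex 3.454 -0.617 -2.085
vertex 4.243 -1.025 -2.15
endloop
endfacet
facet normal 0.712 -0.461 0.530
outer loop
vertex 3.624 -1.338 -1.591
vertex 4.243 -1.025 -2.15
vertex 4.146 0.497 -0.695
endloop
endfacet
facet normal -0.361 -0.583 -0.728
outer loop
vertex 4.243 -1.025 -2.15
vertex 3.454 -0.617 -2.085
vertex 4.073 -0.304 -2.643
endloop
endfacet
facet normal 0.982 0.161 -0.103
outer loop
vertex 4.243 -1.025 -2.15
vertex 4.073 -0.304 -2.643
vertex 4.146 0.497 -0.695
endloop
endfacet

endsolid


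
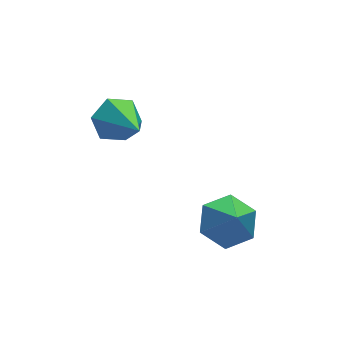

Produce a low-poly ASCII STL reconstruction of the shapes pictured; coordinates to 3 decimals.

solid 
facet normal -0.009 0.858 -0.514
outer loop
vertex 1.142 3.252 2.108
vertex 0.462 2.985 1.674
vertex 0.361 3.418 2.399
endloop
endfacet
facet normal 0.372 0.144 0.917
outer loop
vertex 1.142 3.252 2.108
vertex 0.361 3.418 2.399
vertex 0.478 1.295 2.686
endloop
endfacet
facet normal -0.008 0.858 -0.514
outer loop
vertex 0.361 3.418 2.399
vertex 0.462 2.985 1.674
vertex -0.32 3.152 1.965
endloop
endfacet
facet normal -0.558 0.081 0.826
outer loop
vertex 0.361 3.418 2.399
vertex -0.32 3.152 1.965
vertex 0.478 1.295 2.686
endloop
endfacet
facet normal -0.008 0.858 -0.514
outer loop
vertex -0.32 3.152 1.965
vertex 0.462 2.985 1.674
vertex -0.219 2.719 1.24
endloop
endfacet
facet normal -0.927 -0.364 0.088
outer loop
vertex -0.32 3.152 1.965
vertex -0.219 2.719 1.24
vertex 0.478 1.295 2.686
endloop
endfacet
facet normal -0.008 0.858 -0.513
outer loop
vertex -0.219 2.719 1.24
vertex 0.462 2.985 1.674
vertex 0.562 2.553 0.95
endloop
endfacet
facet normal -0.365 -0.745 -0.558
outer loop
vertex -0.219 2.719 1.24
vertex 0.562 2.553 0.95
vertex 0.478 1.295 2.686
endloop
endfacet
facet normal -0.008 0.858 -0.513
outer loop
vertex 0.562 2.553 0.95
vertex 0.462 2.985 1.674
vertex 1.243 2.819 1.384
endloop
endfacet
facet normal 0.564 -0.682 -0.467
outer loop
vertex 0.562 2.553 0.95
vertex 1.243 2.819 1.384
vertex 0.478 1.295 2.686
endloop
endfacet
facet normal -0.009 0.858 -0.514
outer loop
vertex 1.243 2.819 1.384
vertex 0.462 2.985 1.674
vertex 1.142 3.252 2.108
endloop
endfacet
facet normal 0.933 -0.236 0.272
outer loop
vertex 1.243 2.819 1.384
vertex 1.142 3.252 2.108
vertex 0.478 1.295 2.686
endloop
endfacet
facet normal 0.062 0.570 -0.820
outer loop
vertex 2.838 -1.698 -1.085
vertex 2.317 -1.018 -0.652
vertex 3.274 -1.012 -0.575
endloop
endfacet
facet normal 0.695 -0.658 0.290
outer loop
vertex 2.838 -1.698 -1.085
vertex 3.274 -1.012 -0.575
vertex 2.243 -1.702 0.332
endloop
endfacet
facet normal 0.062 0.570 -0.819
outer loop
vertex 3.274 -1.012 -0.575
vertex 2.317 -1.018 -0.652
vertex 2.753 -0.332 -0.141
endloop
endfacet
facet normal 0.654 0.018 0.757
outer loop
vertex 3.274 -1.012 -0.575
vertex 2.753 -0.332 -0.141
vertex 2.243 -1.702 0.332
endloop
endfacet
facet normal 0.063 0.570 -0.819
outer loop
vertex 2.753 -0.332 -0.141
vertex 2.317 -1.018 -0.652
vertex 1.796 -0.338 -0.219
endloop
endfacet
facet normal -0.078 0.351 0.933
outer loop
vertex 2.753 -0.332 -0.141
vertex 1.796 -0.338 -0.219
vertex 2.243 -1.702 0.332
endloop
endfacet
facet normal 0.062 0.569 -0.820
outer loop
vertex 1.796 -0.338 -0.219
vertex 2.317 -1.018 -0.652
vertex 1.36 -1.025 -0.729
endloop
endfacet
facet normal -0.766 0.009 0.643
outer loop
vertex 1.796 -0.338 -0.219
vertex 1.36 -1.025 -0.729
vertex 2.243 -1.702 0.332
endloop
endfacet
facet normal 0.062 0.569 -0.820
outer loop
vertex 1.36 -1.025 -0.729
vertex 2.317 -1.018 -0.652
vertex 1.882 -1.705 -1.162
endloop
endfacet
facet normal -0.723 -0.668 0.176
outer loop
vertex 1.36 -1.025 -0.729
vertex 1.882 -1.705 -1.162
vertex 2.243 -1.702 0.332
endloop
endfacet
facet normal 0.062 0.569 -0.820
outer loop
vertex 1.882 -1.705 -1.162
vertex 2.317 -1.018 -0.652
vertex 2.838 -1.698 -1.085
endloop
endfacet
facet normal 0.007 -1.000 0.000
outer loop
vertex 1.882 -1.705 -1.162
vertex 2.838 -1.698 -1.085
vertex 2.243 -1.702 0.332
endloop
endfacet

endsolid


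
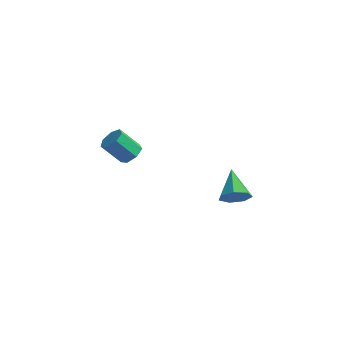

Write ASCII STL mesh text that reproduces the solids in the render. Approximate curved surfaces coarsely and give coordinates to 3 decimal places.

solid 
facet normal 0.480 -0.717 -0.506
outer loop
vertex 4.92 -2.748 -0.869
vertex 4.112 -3.318 -0.829
vertex 4.368 -2.658 -1.521
endloop
endfacet
facet normal 0.360 0.916 -0.178
outer loop
vertex 4.92 -2.748 -0.869
vertex 4.368 -2.658 -1.521
vertex 3.108 -1.822 0.229
endloop
endfacet
facet normal 0.480 -0.717 -0.506
outer loop
vertex 4.368 -2.658 -1.521
vertex 4.112 -3.318 -0.829
vertex 3.623 -3.064 -1.652
endloop
endfacet
facet normal -0.308 0.753 -0.582
outer loop
vertex 4.368 -2.658 -1.521
vertex 3.623 -3.064 -1.652
vertex 3.108 -1.822 0.229
endloop
endfacet
facet normal 0.480 -0.716 -0.506
outer loop
vertex 3.623 -3.064 -1.652
vertex 4.112 -3.318 -0.829
vertex 3.246 -3.662 -1.164
endloop
endfacet
facet normal -0.887 0.235 -0.398
outer loop
vertex 3.623 -3.064 -1.652
vertex 3.246 -3.662 -1.164
vertex 3.108 -1.822 0.229
endloop
endfacet
facet normal 0.480 -0.716 -0.507
outer loop
vertex 3.246 -3.662 -1.164
vertex 4.112 -3.318 -0.829
vertex 3.521 -4.001 -0.424
endloop
endfacet
facet normal -0.940 -0.249 0.235
outer loop
vertex 3.246 -3.662 -1.164
vertex 3.521 -4.001 -0.424
vertex 3.108 -1.822 0.229
endloop
endfacet
facet normal 0.480 -0.716 -0.507
outer loop
vertex 3.521 -4.001 -0.424
vertex 4.112 -3.318 -0.829
vertex 4.241 -3.826 0.011
endloop
endfacet
facet normal -0.427 -0.333 0.841
outer loop
vertex 3.521 -4.001 -0.424
vertex 4.241 -3.826 0.011
vertex 3.108 -1.822 0.229
endloop
endfacet
facet normal 0.480 -0.716 -0.507
outer loop
vertex 4.241 -3.826 0.011
vertex 4.112 -3.318 -0.829
vertex 4.864 -3.268 -0.188
endloop
endfacet
facet normal 0.266 0.046 0.963
outer loop
vertex 4.241 -3.826 0.011
vertex 4.864 -3.268 -0.188
vertex 3.108 -1.822 0.229
endloop
endfacet
facet normal 0.480 -0.716 -0.507
outer loop
vertex 4.864 -3.268 -0.188
vertex 4.112 -3.318 -0.829
vertex 4.92 -2.748 -0.869
endloop
endfacet
facet normal 0.616 0.601 0.510
outer loop
vertex 4.864 -3.268 -0.188
vertex 4.92 -2.748 -0.869
vertex 3.108 -1.822 0.229
endloop
endfacet
facet normal 0.599 0.273 -0.753
outer loop
vertex -2.354 -2.461 0.504
vertex -2.96 -2.648 -0.046
vertex -2.81 -1.917 0.338
endloop
endfacet
facet normal 0.500 0.607 0.617
outer loop
vertex -2.354 -2.461 0.504
vertex -2.81 -1.917 0.338
vertex -3.413 -2.944 1.837
endloop
endfacet
facet normal 0.499 0.608 0.617
outer loop
vertex -3.413 -2.944 1.837
vertex -2.81 -1.917 0.338
vertex -3.87 -2.4 1.671
endloop
endfacet
facet normal -0.599 -0.273 0.753
outer loop
vertex -3.413 -2.944 1.837
vertex -3.87 -2.4 1.671
vertex -4.02 -3.132 1.286
endloop
endfacet
facet normal 0.599 0.273 -0.753
outer loop
vertex -2.81 -1.917 0.338
vertex -2.96 -2.648 -0.046
vertex -3.379 -1.924 -0.117
endloop
endfacet
facet normal -0.178 0.962 0.207
outer loop
vertex -2.81 -1.917 0.338
vertex -3.379 -1.924 -0.117
vertex -3.87 -2.4 1.671
endloop
endfacet
facet normal -0.178 0.962 0.207
outer loop
vertex -3.87 -2.4 1.671
vertex -3.379 -1.924 -0.117
vertex -4.439 -2.407 1.216
endloop
endfacet
facet normal -0.599 -0.273 0.753
outer loop
vertex -3.87 -2.4 1.671
vertex -4.439 -2.407 1.216
vertex -4.02 -3.132 1.286
endloop
endfacet
facet normal 0.599 0.273 -0.753
outer loop
vertex -3.379 -1.924 -0.117
vertex -2.96 -2.648 -0.046
vertex -3.633 -2.476 -0.519
endloop
endfacet
facet normal -0.721 0.593 -0.359
outer loop
vertex -3.379 -1.924 -0.117
vertex -3.633 -2.476 -0.519
vertex -4.439 -2.407 1.216
endloop
endfacet
facet normal -0.722 0.592 -0.359
outer loop
vertex -4.439 -2.407 1.216
vertex -3.633 -2.476 -0.519
vertex -4.693 -2.96 0.814
endloop
endfacet
facet normal -0.598 -0.273 0.753
outer loop
vertex -4.439 -2.407 1.216
vertex -4.693 -2.96 0.814
vertex -4.02 -3.132 1.286
endloop
endfacet
facet normal 0.599 0.273 -0.753
outer loop
vertex -3.633 -2.476 -0.519
vertex -2.96 -2.648 -0.046
vertex -3.38 -3.158 -0.565
endloop
endfacet
facet normal -0.722 -0.224 -0.655
outer loop
vertex -3.633 -2.476 -0.519
vertex -3.38 -3.158 -0.565
vertex -4.693 -2.96 0.814
endloop
endfacet
facet normal -0.722 -0.224 -0.655
outer loop
vertex -4.693 -2.96 0.814
vertex -3.38 -3.158 -0.565
vertex -4.44 -3.642 0.768
endloop
endfacet
facet normal -0.598 -0.273 0.754
outer loop
vertex -4.693 -2.96 0.814
vertex -4.44 -3.642 0.768
vertex -4.02 -3.132 1.286
endloop
endfacet
facet normal 0.598 0.273 -0.753
outer loop
vertex -3.38 -3.158 -0.565
vertex -2.96 -2.648 -0.046
vertex -2.811 -3.456 -0.221
endloop
endfacet
facet normal -0.179 -0.871 -0.458
outer loop
vertex -3.38 -3.158 -0.565
vertex -2.811 -3.456 -0.221
vertex -4.44 -3.642 0.768
endloop
endfacet
facet normal -0.179 -0.871 -0.458
outer loop
vertex -4.44 -3.642 0.768
vertex -2.811 -3.456 -0.221
vertex -3.871 -3.94 1.112
endloop
endfacet
facet normal -0.598 -0.273 0.753
outer loop
vertex -4.44 -3.642 0.768
vertex -3.871 -3.94 1.112
vertex -4.02 -3.132 1.286
endloop
endfacet
facet normal 0.599 0.273 -0.753
outer loop
vertex -2.811 -3.456 -0.221
vertex -2.96 -2.648 -0.046
vertex -2.354 -3.146 0.255
endloop
endfacet
facet normal 0.499 -0.863 0.083
outer loop
vertex -2.811 -3.456 -0.221
vertex -2.354 -3.146 0.255
vertex -3.871 -3.94 1.112
endloop
endfacet
facet normal 0.499 -0.862 0.084
outer loop
vertex -3.871 -3.94 1.112
vertex -2.354 -3.146 0.255
vertex -3.414 -3.629 1.588
endloop
endfacet
facet normal -0.599 -0.273 0.753
outer loop
vertex -3.871 -3.94 1.112
vertex -3.414 -3.629 1.588
vertex -4.02 -3.132 1.286
endloop
endfacet
facet normal 0.599 0.274 -0.753
outer loop
vertex -2.354 -3.146 0.255
vertex -2.96 -2.648 -0.046
vertex -2.354 -2.461 0.504
endloop
endfacet
facet normal 0.801 -0.205 0.563
outer loop
vertex -2.354 -3.146 0.255
vertex -2.354 -2.461 0.504
vertex -3.414 -3.629 1.588
endloop
endfacet
facet normal 0.801 -0.205 0.562
outer loop
vertex -3.414 -3.629 1.588
vertex -2.354 -2.461 0.504
vertex -3.413 -2.944 1.837
endloop
endfacet
facet normal -0.599 -0.273 0.753
outer loop
vertex -3.414 -3.629 1.588
vertex -3.413 -2.944 1.837
vertex -4.02 -3.132 1.286
endloop
endfacet

endsolid


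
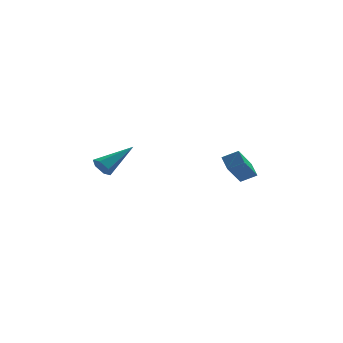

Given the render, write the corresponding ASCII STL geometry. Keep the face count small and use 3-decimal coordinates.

solid 
facet normal -0.778 -0.432 -0.456
outer loop
vertex -3.219 -1.449 -3.218
vertex -3.62 -1.197 -2.773
vertex -3.487 -0.864 -3.315
endloop
endfacet
facet normal 0.655 0.179 -0.734
outer loop
vertex -3.219 -1.449 -3.218
vertex -3.487 -0.864 -3.315
vertex -1.94 -0.263 -1.787
endloop
endfacet
facet normal -0.778 -0.432 -0.456
outer loop
vertex -3.487 -0.864 -3.315
vertex -3.62 -1.197 -2.773
vertex -3.888 -0.613 -2.869
endloop
endfacet
facet normal 0.080 0.898 -0.434
outer loop
vertex -3.487 -0.864 -3.315
vertex -3.888 -0.613 -2.869
vertex -1.94 -0.263 -1.787
endloop
endfacet
facet normal -0.778 -0.432 -0.456
outer loop
vertex -3.888 -0.613 -2.869
vertex -3.62 -1.197 -2.773
vertex -4.021 -0.946 -2.327
endloop
endfacet
facet normal -0.379 0.827 0.415
outer loop
vertex -3.888 -0.613 -2.869
vertex -4.021 -0.946 -2.327
vertex -1.94 -0.263 -1.787
endloop
endfacet
facet normal -0.778 -0.433 -0.456
outer loop
vertex -4.021 -0.946 -2.327
vertex -3.62 -1.197 -2.773
vertex -3.753 -1.53 -2.23
endloop
endfacet
facet normal -0.263 0.039 0.964
outer loop
vertex -4.021 -0.946 -2.327
vertex -3.753 -1.53 -2.23
vertex -1.94 -0.263 -1.787
endloop
endfacet
facet normal -0.778 -0.433 -0.456
outer loop
vertex -3.753 -1.53 -2.23
vertex -3.62 -1.197 -2.773
vertex -3.352 -1.781 -2.676
endloop
endfacet
facet normal 0.313 -0.680 0.664
outer loop
vertex -3.753 -1.53 -2.23
vertex -3.352 -1.781 -2.676
vertex -1.94 -0.263 -1.787
endloop
endfacet
facet normal -0.778 -0.433 -0.456
outer loop
vertex -3.352 -1.781 -2.676
vertex -3.62 -1.197 -2.773
vertex -3.219 -1.449 -3.218
endloop
endfacet
facet normal 0.771 -0.609 -0.184
outer loop
vertex -3.352 -1.781 -2.676
vertex -3.219 -1.449 -3.218
vertex -1.94 -0.263 -1.787
endloop
endfacet
facet normal -0.442 -0.565 0.697
outer loop
vertex 3.502 -1.374 -2.734
vertex 3.335 -0.607 -2.218
vertex 2.658 -1.26 -3.177
endloop
endfacet
facet normal 0.178 -0.817 -0.549
outer loop
vertex 3.525 -0.153 -4.542
vertex 3.502 -1.374 -2.734
vertex 2.658 -1.26 -3.177
endloop
endfacet
facet normal -0.442 -0.565 0.697
outer loop
vertex 2.658 -1.26 -3.177
vertex 3.335 -0.607 -2.218
vertex 2.491 -0.492 -2.66
endloop
endfacet
facet normal -0.879 0.119 -0.461
outer loop
vertex 2.491 -0.492 -2.66
vertex 3.525 -0.153 -4.542
vertex 2.658 -1.26 -3.177
endloop
endfacet
facet normal 0.879 -0.119 0.462
outer loop
vertex 3.502 -1.374 -2.734
vertex 4.202 0.5 -3.583
vertex 3.335 -0.607 -2.218
endloop
endfacet
facet normal 0.176 -0.817 -0.549
outer loop
vertex 4.369 -0.268 -4.1
vertex 3.502 -1.374 -2.734
vertex 3.525 -0.153 -4.542
endloop
endfacet
facet normal 0.879 -0.119 0.461
outer loop
vertex 4.369 -0.268 -4.1
vertex 4.202 0.5 -3.583
vertex 3.502 -1.374 -2.734
endloop
endfacet
facet normal -0.177 0.816 0.550
outer loop
vertex 3.335 -0.607 -2.218
vertex 4.202 0.5 -3.583
vertex 2.491 -0.492 -2.66
endloop
endfacet
facet normal -0.879 0.119 -0.462
outer loop
vertex 3.358 0.614 -4.026
vertex 3.525 -0.153 -4.542
vertex 2.491 -0.492 -2.66
endloop
endfacet
facet normal -0.178 0.817 0.549
outer loop
vertex 2.491 -0.492 -2.66
vertex 4.202 0.5 -3.583
vertex 3.358 0.614 -4.026
endloop
endfacet
facet normal 0.442 0.565 -0.697
outer loop
vertex 3.358 0.614 -4.026
vertex 4.369 -0.268 -4.1
vertex 3.525 -0.153 -4.542
endloop
endfacet
facet normal 0.442 0.565 -0.697
outer loop
vertex 4.202 0.5 -3.583
vertex 4.369 -0.268 -4.1
vertex 3.358 0.614 -4.026
endloop
endfacet

endsolid


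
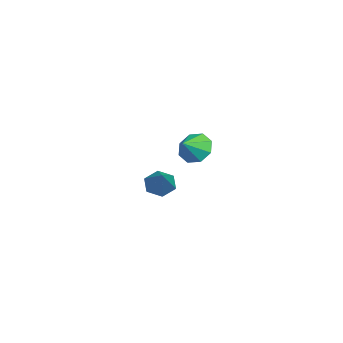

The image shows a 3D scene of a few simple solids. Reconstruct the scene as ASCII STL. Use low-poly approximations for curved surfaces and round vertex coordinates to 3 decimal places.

solid 
facet normal -0.710 0.453 -0.540
outer loop
vertex 3.658 -0.629 -0.086
vertex 3.298 -0.332 0.636
vertex 3.897 -0.042 0.092
endloop
endfacet
facet normal 0.910 -0.277 -0.309
outer loop
vertex 3.658 -0.629 -0.086
vertex 3.897 -0.042 0.092
vertex 4.042 -0.808 1.204
endloop
endfacet
facet normal -0.709 0.454 -0.539
outer loop
vertex 3.897 -0.042 0.092
vertex 3.298 -0.332 0.636
vertex 3.786 0.375 0.589
endloop
endfacet
facet normal 0.974 0.225 0.028
outer loop
vertex 3.897 -0.042 0.092
vertex 3.786 0.375 0.589
vertex 4.042 -0.808 1.204
endloop
endfacet
facet normal -0.709 0.453 -0.540
outer loop
vertex 3.786 0.375 0.589
vertex 3.298 -0.332 0.636
vertex 3.388 0.378 1.114
endloop
endfacet
facet normal 0.718 0.437 0.542
outer loop
vertex 3.786 0.375 0.589
vertex 3.388 0.378 1.114
vertex 4.042 -0.808 1.204
endloop
endfacet
facet normal -0.709 0.454 -0.540
outer loop
vertex 3.388 0.378 1.114
vertex 3.298 -0.332 0.636
vertex 2.937 -0.035 1.359
endloop
endfacet
facet normal 0.292 0.231 0.928
outer loop
vertex 3.388 0.378 1.114
vertex 2.937 -0.035 1.359
vertex 4.042 -0.808 1.204
endloop
endfacet
facet normal -0.709 0.453 -0.540
outer loop
vertex 2.937 -0.035 1.359
vertex 3.298 -0.332 0.636
vertex 2.698 -0.622 1.18
endloop
endfacet
facet normal -0.055 -0.271 0.961
outer loop
vertex 2.937 -0.035 1.359
vertex 2.698 -0.622 1.18
vertex 4.042 -0.808 1.204
endloop
endfacet
facet normal -0.709 0.453 -0.541
outer loop
vertex 2.698 -0.622 1.18
vertex 3.298 -0.332 0.636
vertex 2.81 -1.039 0.684
endloop
endfacet
facet normal -0.118 -0.773 0.623
outer loop
vertex 2.698 -0.622 1.18
vertex 2.81 -1.039 0.684
vertex 4.042 -0.808 1.204
endloop
endfacet
facet normal -0.709 0.453 -0.540
outer loop
vertex 2.81 -1.039 0.684
vertex 3.298 -0.332 0.636
vertex 3.208 -1.042 0.159
endloop
endfacet
facet normal 0.138 -0.984 0.110
outer loop
vertex 2.81 -1.039 0.684
vertex 3.208 -1.042 0.159
vertex 4.042 -0.808 1.204
endloop
endfacet
facet normal -0.710 0.453 -0.540
outer loop
vertex 3.208 -1.042 0.159
vertex 3.298 -0.332 0.636
vertex 3.658 -0.629 -0.086
endloop
endfacet
facet normal 0.564 -0.778 -0.276
outer loop
vertex 3.208 -1.042 0.159
vertex 3.658 -0.629 -0.086
vertex 4.042 -0.808 1.204
endloop
endfacet
facet normal -0.783 -0.122 -0.610
outer loop
vertex -2.499 -2.293 -4.999
vertex -2.967 -2.445 -4.368
vertex -2.88 -1.694 -4.63
endloop
endfacet
facet normal 0.629 0.657 -0.416
outer loop
vertex -2.499 -2.293 -4.999
vertex -2.88 -1.694 -4.63
vertex -1.353 -2.195 -3.112
endloop
endfacet
facet normal -0.784 -0.121 -0.609
outer loop
vertex -2.88 -1.694 -4.63
vertex -2.967 -2.445 -4.368
vertex -3.347 -1.846 -3.998
endloop
endfacet
facet normal 0.049 0.962 0.268
outer loop
vertex -2.88 -1.694 -4.63
vertex -3.347 -1.846 -3.998
vertex -1.353 -2.195 -3.112
endloop
endfacet
facet normal -0.784 -0.121 -0.609
outer loop
vertex -3.347 -1.846 -3.998
vertex -2.967 -2.445 -4.368
vertex -3.434 -2.597 -3.737
endloop
endfacet
facet normal -0.330 0.344 0.879
outer loop
vertex -3.347 -1.846 -3.998
vertex -3.434 -2.597 -3.737
vertex -1.353 -2.195 -3.112
endloop
endfacet
facet normal -0.784 -0.122 -0.609
outer loop
vertex -3.434 -2.597 -3.737
vertex -2.967 -2.445 -4.368
vertex -3.054 -3.196 -4.106
endloop
endfacet
facet normal -0.130 -0.579 0.805
outer loop
vertex -3.434 -2.597 -3.737
vertex -3.054 -3.196 -4.106
vertex -1.353 -2.195 -3.112
endloop
endfacet
facet normal -0.784 -0.122 -0.609
outer loop
vertex -3.054 -3.196 -4.106
vertex -2.967 -2.445 -4.368
vertex -2.587 -3.044 -4.737
endloop
endfacet
facet normal 0.450 -0.885 0.120
outer loop
vertex -3.054 -3.196 -4.106
vertex -2.587 -3.044 -4.737
vertex -1.353 -2.195 -3.112
endloop
endfacet
facet normal -0.783 -0.121 -0.610
outer loop
vertex -2.587 -3.044 -4.737
vertex -2.967 -2.445 -4.368
vertex -2.499 -2.293 -4.999
endloop
endfacet
facet normal 0.830 -0.268 -0.490
outer loop
vertex -2.587 -3.044 -4.737
vertex -2.499 -2.293 -4.999
vertex -1.353 -2.195 -3.112
endloop
endfacet

endsolid


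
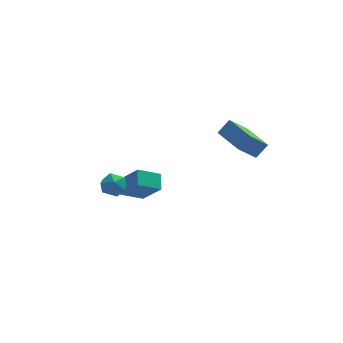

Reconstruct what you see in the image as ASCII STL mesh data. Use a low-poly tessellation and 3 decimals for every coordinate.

solid 
facet normal -0.174 0.870 0.460
outer loop
vertex -3.59 -1.181 0.245
vertex -3.223 -1.465 0.921
vertex -2.783 -1.075 0.35
endloop
endfacet
facet normal -0.095 0.965 -0.243
outer loop
vertex -3.59 -1.181 0.245
vertex -2.783 -1.075 0.35
vertex -3.076 -1.289 -0.386
endloop
endfacet
facet normal -0.587 0.569 -0.576
outer loop
vertex -3.59 -1.181 0.245
vertex -3.076 -1.289 -0.386
vertex -3.697 -1.812 -0.269
endloop
endfacet
facet normal -0.970 0.228 -0.078
outer loop
vertex -3.59 -1.181 0.245
vertex -3.697 -1.812 -0.269
vertex -3.788 -1.921 0.539
endloop
endfacet
facet normal -0.715 0.415 0.563
outer loop
vertex -3.59 -1.181 0.245
vertex -3.788 -1.921 0.539
vertex -3.223 -1.465 0.921
endloop
endfacet
facet normal 0.547 0.720 -0.427
outer loop
vertex -3.076 -1.289 -0.386
vertex -2.783 -1.075 0.35
vertex -2.392 -1.639 -0.099
endloop
endfacet
facet normal 0.420 0.566 0.710
outer loop
vertex -2.783 -1.075 0.35
vertex -3.223 -1.465 0.921
vertex -2.483 -1.748 0.709
endloop
endfacet
facet normal -0.454 -0.170 0.875
outer loop
vertex -3.223 -1.465 0.921
vertex -3.788 -1.921 0.539
vertex -3.104 -2.271 0.826
endloop
endfacet
facet normal -0.867 -0.472 -0.161
outer loop
vertex -3.788 -1.921 0.539
vertex -3.697 -1.812 -0.269
vertex -3.397 -2.485 0.09
endloop
endfacet
facet normal -0.247 0.077 -0.966
outer loop
vertex -3.697 -1.812 -0.269
vertex -3.076 -1.289 -0.386
vertex -2.957 -2.095 -0.481
endloop
endfacet
facet normal 0.970 -0.228 0.078
outer loop
vertex -2.59 -2.379 0.195
vertex -2.392 -1.639 -0.099
vertex -2.483 -1.748 0.709
endloop
endfacet
facet normal 0.587 -0.569 0.576
outer loop
vertex -2.59 -2.379 0.195
vertex -2.483 -1.748 0.709
vertex -3.104 -2.271 0.826
endloop
endfacet
facet normal 0.095 -0.965 0.243
outer loop
vertex -2.59 -2.379 0.195
vertex -3.104 -2.271 0.826
vertex -3.397 -2.485 0.09
endloop
endfacet
facet normal 0.174 -0.870 -0.460
outer loop
vertex -2.59 -2.379 0.195
vertex -3.397 -2.485 0.09
vertex -2.957 -2.095 -0.481
endloop
endfacet
facet normal 0.715 -0.415 -0.563
outer loop
vertex -2.59 -2.379 0.195
vertex -2.957 -2.095 -0.481
vertex -2.392 -1.639 -0.099
endloop
endfacet
facet normal 0.867 0.472 0.161
outer loop
vertex -2.483 -1.748 0.709
vertex -2.392 -1.639 -0.099
vertex -2.783 -1.075 0.35
endloop
endfacet
facet normal 0.247 -0.077 0.966
outer loop
vertex -3.104 -2.271 0.826
vertex -2.483 -1.748 0.709
vertex -3.223 -1.465 0.921
endloop
endfacet
facet normal -0.547 -0.720 0.427
outer loop
vertex -3.397 -2.485 0.09
vertex -3.104 -2.271 0.826
vertex -3.788 -1.921 0.539
endloop
endfacet
facet normal -0.420 -0.566 -0.710
outer loop
vertex -2.957 -2.095 -0.481
vertex -3.397 -2.485 0.09
vertex -3.697 -1.812 -0.269
endloop
endfacet
facet normal 0.454 0.170 -0.875
outer loop
vertex -2.392 -1.639 -0.099
vertex -2.957 -2.095 -0.481
vertex -3.076 -1.289 -0.386
endloop
endfacet
facet normal -0.644 -0.248 -0.723
outer loop
vertex 3.119 -3.453 3.517
vertex 2.421 -1.431 3.445
vertex 4.122 -3.142 2.517
endloop
endfacet
facet normal 0.326 -0.945 0.033
outer loop
vertex 4.779 -2.889 3.255
vertex 3.119 -3.453 3.517
vertex 4.122 -3.142 2.517
endloop
endfacet
facet normal -0.644 -0.248 -0.723
outer loop
vertex 4.122 -3.142 2.517
vertex 2.421 -1.431 3.445
vertex 3.424 -1.12 2.445
endloop
endfacet
facet normal 0.692 0.214 -0.689
outer loop
vertex 3.424 -1.12 2.445
vertex 4.779 -2.889 3.255
vertex 4.122 -3.142 2.517
endloop
endfacet
facet normal -0.692 -0.214 0.689
outer loop
vertex 3.119 -3.453 3.517
vertex 3.078 -1.178 4.183
vertex 2.421 -1.431 3.445
endloop
endfacet
facet normal 0.326 -0.945 0.033
outer loop
vertex 3.776 -3.2 4.255
vertex 3.119 -3.453 3.517
vertex 4.779 -2.889 3.255
endloop
endfacet
facet normal -0.692 -0.214 0.689
outer loop
vertex 3.776 -3.2 4.255
vertex 3.078 -1.178 4.183
vertex 3.119 -3.453 3.517
endloop
endfacet
facet normal -0.326 0.945 -0.033
outer loop
vertex 2.421 -1.431 3.445
vertex 3.078 -1.178 4.183
vertex 3.424 -1.12 2.445
endloop
endfacet
facet normal 0.692 0.214 -0.689
outer loop
vertex 4.081 -0.867 3.183
vertex 4.779 -2.889 3.255
vertex 3.424 -1.12 2.445
endloop
endfacet
facet normal -0.326 0.945 -0.033
outer loop
vertex 3.424 -1.12 2.445
vertex 3.078 -1.178 4.183
vertex 4.081 -0.867 3.183
endloop
endfacet
facet normal 0.644 0.248 0.723
outer loop
vertex 4.081 -0.867 3.183
vertex 3.776 -3.2 4.255
vertex 4.779 -2.889 3.255
endloop
endfacet
facet normal 0.644 0.248 0.723
outer loop
vertex 3.078 -1.178 4.183
vertex 3.776 -3.2 4.255
vertex 4.081 -0.867 3.183
endloop
endfacet
facet normal -0.875 -0.153 0.459
outer loop
vertex -1.234 2.666 -2.052
vertex -2.115 3.579 -3.426
vertex -1.358 1.712 -2.606
endloop
endfacet
facet normal 0.470 -0.488 0.735
outer loop
vertex -0.045 1.941 -3.294
vertex -1.234 2.666 -2.052
vertex -1.358 1.712 -2.606
endloop
endfacet
facet normal -0.875 -0.153 0.459
outer loop
vertex -1.358 1.712 -2.606
vertex -2.115 3.579 -3.426
vertex -2.239 2.625 -3.98
endloop
endfacet
facet normal -0.112 -0.859 -0.499
outer loop
vertex -2.239 2.625 -3.98
vertex -0.045 1.941 -3.294
vertex -1.358 1.712 -2.606
endloop
endfacet
facet normal 0.112 0.859 0.499
outer loop
vertex -1.234 2.666 -2.052
vertex -0.802 3.808 -4.114
vertex -2.115 3.579 -3.426
endloop
endfacet
facet normal 0.470 -0.488 0.735
outer loop
vertex 0.079 2.895 -2.74
vertex -1.234 2.666 -2.052
vertex -0.045 1.941 -3.294
endloop
endfacet
facet normal 0.112 0.859 0.499
outer loop
vertex 0.079 2.895 -2.74
vertex -0.802 3.808 -4.114
vertex -1.234 2.666 -2.052
endloop
endfacet
facet normal -0.470 0.488 -0.735
outer loop
vertex -2.115 3.579 -3.426
vertex -0.802 3.808 -4.114
vertex -2.239 2.625 -3.98
endloop
endfacet
facet normal -0.112 -0.859 -0.499
outer loop
vertex -0.926 2.854 -4.668
vertex -0.045 1.941 -3.294
vertex -2.239 2.625 -3.98
endloop
endfacet
facet normal -0.470 0.488 -0.735
outer loop
vertex -2.239 2.625 -3.98
vertex -0.802 3.808 -4.114
vertex -0.926 2.854 -4.668
endloop
endfacet
facet normal 0.875 0.153 -0.459
outer loop
vertex -0.926 2.854 -4.668
vertex 0.079 2.895 -2.74
vertex -0.045 1.941 -3.294
endloop
endfacet
facet normal 0.875 0.153 -0.459
outer loop
vertex -0.802 3.808 -4.114
vertex 0.079 2.895 -2.74
vertex -0.926 2.854 -4.668
endloop
endfacet

endsolid


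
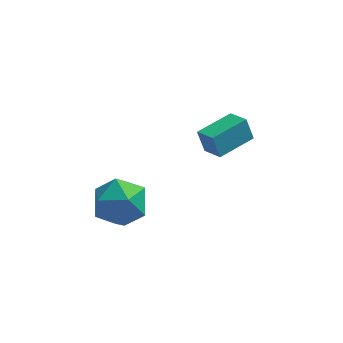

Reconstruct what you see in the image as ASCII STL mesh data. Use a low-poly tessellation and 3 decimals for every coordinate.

solid 
facet normal -0.712 0.207 0.671
outer loop
vertex -4.221 -0.202 -2.069
vertex -4.107 -1.079 -1.677
vertex -3.584 -0.333 -1.353
endloop
endfacet
facet normal -0.367 0.801 0.473
outer loop
vertex -4.221 -0.202 -2.069
vertex -3.584 -0.333 -1.353
vertex -3.352 0.221 -2.111
endloop
endfacet
facet normal -0.435 0.870 -0.235
outer loop
vertex -4.221 -0.202 -2.069
vertex -3.352 0.221 -2.111
vertex -3.732 -0.183 -2.904
endloop
endfacet
facet normal -0.821 0.318 -0.474
outer loop
vertex -4.221 -0.202 -2.069
vertex -3.732 -0.183 -2.904
vertex -4.198 -0.986 -2.636
endloop
endfacet
facet normal -0.992 -0.091 0.085
outer loop
vertex -4.221 -0.202 -2.069
vertex -4.198 -0.986 -2.636
vertex -4.107 -1.079 -1.677
endloop
endfacet
facet normal 0.325 0.714 0.621
outer loop
vertex -3.352 0.221 -2.111
vertex -3.584 -0.333 -1.353
vertex -2.702 -0.394 -1.744
endloop
endfacet
facet normal -0.232 -0.246 0.941
outer loop
vertex -3.584 -0.333 -1.353
vertex -4.107 -1.079 -1.677
vertex -3.168 -1.197 -1.476
endloop
endfacet
facet normal -0.686 -0.728 -0.006
outer loop
vertex -4.107 -1.079 -1.677
vertex -4.198 -0.986 -2.636
vertex -3.548 -1.601 -2.269
endloop
endfacet
facet normal -0.408 -0.067 -0.910
outer loop
vertex -4.198 -0.986 -2.636
vertex -3.732 -0.183 -2.904
vertex -3.316 -1.047 -3.027
endloop
endfacet
facet normal 0.216 0.824 -0.523
outer loop
vertex -3.732 -0.183 -2.904
vertex -3.352 0.221 -2.111
vertex -2.793 -0.301 -2.703
endloop
endfacet
facet normal 0.821 -0.318 0.474
outer loop
vertex -2.679 -1.178 -2.311
vertex -2.702 -0.394 -1.744
vertex -3.168 -1.197 -1.476
endloop
endfacet
facet normal 0.435 -0.870 0.235
outer loop
vertex -2.679 -1.178 -2.311
vertex -3.168 -1.197 -1.476
vertex -3.548 -1.601 -2.269
endloop
endfacet
facet normal 0.367 -0.801 -0.473
outer loop
vertex -2.679 -1.178 -2.311
vertex -3.548 -1.601 -2.269
vertex -3.316 -1.047 -3.027
endloop
endfacet
facet normal 0.712 -0.207 -0.671
outer loop
vertex -2.679 -1.178 -2.311
vertex -3.316 -1.047 -3.027
vertex -2.793 -0.301 -2.703
endloop
endfacet
facet normal 0.992 0.091 -0.085
outer loop
vertex -2.679 -1.178 -2.311
vertex -2.793 -0.301 -2.703
vertex -2.702 -0.394 -1.744
endloop
endfacet
facet normal 0.408 0.067 0.910
outer loop
vertex -3.168 -1.197 -1.476
vertex -2.702 -0.394 -1.744
vertex -3.584 -0.333 -1.353
endloop
endfacet
facet normal -0.216 -0.824 0.523
outer loop
vertex -3.548 -1.601 -2.269
vertex -3.168 -1.197 -1.476
vertex -4.107 -1.079 -1.677
endloop
endfacet
facet normal -0.325 -0.714 -0.621
outer loop
vertex -3.316 -1.047 -3.027
vertex -3.548 -1.601 -2.269
vertex -4.198 -0.986 -2.636
endloop
endfacet
facet normal 0.232 0.246 -0.941
outer loop
vertex -2.793 -0.301 -2.703
vertex -3.316 -1.047 -3.027
vertex -3.732 -0.183 -2.904
endloop
endfacet
facet normal 0.686 0.728 0.006
outer loop
vertex -2.702 -0.394 -1.744
vertex -2.793 -0.301 -2.703
vertex -3.352 0.221 -2.111
endloop
endfacet
facet normal -0.765 -0.641 -0.057
outer loop
vertex -0.66 2.09 -1.828
vertex -1.148 2.702 -2.159
vertex -0.416 1.867 -2.6
endloop
endfacet
facet normal 0.574 -0.720 0.389
outer loop
vertex 0.648 2.758 -2.521
vertex -0.66 2.09 -1.828
vertex -0.416 1.867 -2.6
endloop
endfacet
facet normal -0.765 -0.641 -0.057
outer loop
vertex -0.416 1.867 -2.6
vertex -1.148 2.702 -2.159
vertex -0.904 2.479 -2.931
endloop
endfacet
facet normal 0.291 -0.265 -0.919
outer loop
vertex -0.904 2.479 -2.931
vertex 0.648 2.758 -2.521
vertex -0.416 1.867 -2.6
endloop
endfacet
facet normal -0.291 0.265 0.919
outer loop
vertex -0.66 2.09 -1.828
vertex -0.084 3.593 -2.08
vertex -1.148 2.702 -2.159
endloop
endfacet
facet normal 0.574 -0.720 0.389
outer loop
vertex 0.404 2.981 -1.749
vertex -0.66 2.09 -1.828
vertex 0.648 2.758 -2.521
endloop
endfacet
facet normal -0.291 0.265 0.919
outer loop
vertex 0.404 2.981 -1.749
vertex -0.084 3.593 -2.08
vertex -0.66 2.09 -1.828
endloop
endfacet
facet normal -0.574 0.720 -0.389
outer loop
vertex -1.148 2.702 -2.159
vertex -0.084 3.593 -2.08
vertex -0.904 2.479 -2.931
endloop
endfacet
facet normal 0.291 -0.265 -0.919
outer loop
vertex 0.16 3.37 -2.852
vertex 0.648 2.758 -2.521
vertex -0.904 2.479 -2.931
endloop
endfacet
facet normal -0.574 0.720 -0.389
outer loop
vertex -0.904 2.479 -2.931
vertex -0.084 3.593 -2.08
vertex 0.16 3.37 -2.852
endloop
endfacet
facet normal 0.765 0.641 0.057
outer loop
vertex 0.16 3.37 -2.852
vertex 0.404 2.981 -1.749
vertex 0.648 2.758 -2.521
endloop
endfacet
facet normal 0.765 0.641 0.057
outer loop
vertex -0.084 3.593 -2.08
vertex 0.404 2.981 -1.749
vertex 0.16 3.37 -2.852
endloop
endfacet

endsolid


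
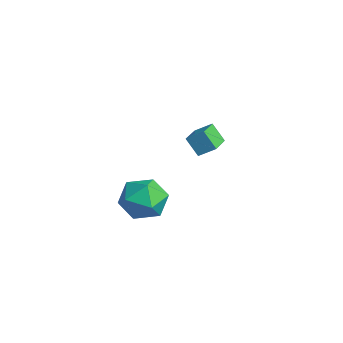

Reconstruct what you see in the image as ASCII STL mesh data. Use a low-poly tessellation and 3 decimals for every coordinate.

solid 
facet normal -0.474 -0.678 -0.561
outer loop
vertex -2.265 2.424 -1.666
vertex -3.283 3.361 -1.938
vertex -1.691 2.781 -2.583
endloop
endfacet
facet normal 0.722 -0.665 0.193
outer loop
vertex -1.217 3.459 -2.022
vertex -2.265 2.424 -1.666
vertex -1.691 2.781 -2.583
endloop
endfacet
facet normal -0.474 -0.678 -0.561
outer loop
vertex -1.691 2.781 -2.583
vertex -3.283 3.361 -1.938
vertex -2.708 3.718 -2.856
endloop
endfacet
facet normal 0.504 0.313 -0.805
outer loop
vertex -2.708 3.718 -2.856
vertex -1.217 3.459 -2.022
vertex -1.691 2.781 -2.583
endloop
endfacet
facet normal -0.504 -0.314 0.805
outer loop
vertex -2.265 2.424 -1.666
vertex -2.809 4.039 -1.377
vertex -3.283 3.361 -1.938
endloop
endfacet
facet normal 0.722 -0.664 0.194
outer loop
vertex -1.792 3.102 -1.104
vertex -2.265 2.424 -1.666
vertex -1.217 3.459 -2.022
endloop
endfacet
facet normal -0.505 -0.314 0.804
outer loop
vertex -1.792 3.102 -1.104
vertex -2.809 4.039 -1.377
vertex -2.265 2.424 -1.666
endloop
endfacet
facet normal -0.722 0.665 -0.194
outer loop
vertex -3.283 3.361 -1.938
vertex -2.809 4.039 -1.377
vertex -2.708 3.718 -2.856
endloop
endfacet
facet normal 0.504 0.315 -0.804
outer loop
vertex -2.235 4.396 -2.294
vertex -1.217 3.459 -2.022
vertex -2.708 3.718 -2.856
endloop
endfacet
facet normal -0.722 0.664 -0.193
outer loop
vertex -2.708 3.718 -2.856
vertex -2.809 4.039 -1.377
vertex -2.235 4.396 -2.294
endloop
endfacet
facet normal 0.474 0.678 0.561
outer loop
vertex -2.235 4.396 -2.294
vertex -1.792 3.102 -1.104
vertex -1.217 3.459 -2.022
endloop
endfacet
facet normal 0.474 0.678 0.561
outer loop
vertex -2.809 4.039 -1.377
vertex -1.792 3.102 -1.104
vertex -2.235 4.396 -2.294
endloop
endfacet
facet normal -0.322 0.098 0.942
outer loop
vertex 2.355 -1.284 -0.616
vertex 2.223 -2.462 -0.539
vertex 3.256 -1.959 -0.238
endloop
endfacet
facet normal 0.138 0.618 0.774
outer loop
vertex 2.355 -1.284 -0.616
vertex 3.256 -1.959 -0.238
vertex 3.46 -1.062 -0.99
endloop
endfacet
facet normal -0.123 0.970 0.211
outer loop
vertex 2.355 -1.284 -0.616
vertex 3.46 -1.062 -0.99
vertex 2.553 -1.011 -1.755
endloop
endfacet
facet normal -0.744 0.668 0.031
outer loop
vertex 2.355 -1.284 -0.616
vertex 2.553 -1.011 -1.755
vertex 1.788 -1.876 -1.477
endloop
endfacet
facet normal -0.867 0.129 0.482
outer loop
vertex 2.355 -1.284 -0.616
vertex 1.788 -1.876 -1.477
vertex 2.223 -2.462 -0.539
endloop
endfacet
facet normal 0.753 0.314 0.579
outer loop
vertex 3.46 -1.062 -0.99
vertex 3.256 -1.959 -0.238
vertex 4.012 -2.104 -1.143
endloop
endfacet
facet normal 0.009 -0.527 0.850
outer loop
vertex 3.256 -1.959 -0.238
vertex 2.223 -2.462 -0.539
vertex 3.247 -2.969 -0.865
endloop
endfacet
facet normal -0.872 -0.478 0.106
outer loop
vertex 2.223 -2.462 -0.539
vertex 1.788 -1.876 -1.477
vertex 2.34 -2.918 -1.63
endloop
endfacet
facet normal -0.673 0.394 -0.626
outer loop
vertex 1.788 -1.876 -1.477
vertex 2.553 -1.011 -1.755
vertex 2.544 -2.021 -2.382
endloop
endfacet
facet normal 0.331 0.883 -0.333
outer loop
vertex 2.553 -1.011 -1.755
vertex 3.46 -1.062 -0.99
vertex 3.577 -1.518 -2.081
endloop
endfacet
facet normal 0.744 -0.668 -0.031
outer loop
vertex 3.445 -2.696 -2.004
vertex 4.012 -2.104 -1.143
vertex 3.247 -2.969 -0.865
endloop
endfacet
facet normal 0.123 -0.970 -0.211
outer loop
vertex 3.445 -2.696 -2.004
vertex 3.247 -2.969 -0.865
vertex 2.34 -2.918 -1.63
endloop
endfacet
facet normal -0.138 -0.618 -0.774
outer loop
vertex 3.445 -2.696 -2.004
vertex 2.34 -2.918 -1.63
vertex 2.544 -2.021 -2.382
endloop
endfacet
facet normal 0.322 -0.098 -0.942
outer loop
vertex 3.445 -2.696 -2.004
vertex 2.544 -2.021 -2.382
vertex 3.577 -1.518 -2.081
endloop
endfacet
facet normal 0.867 -0.129 -0.482
outer loop
vertex 3.445 -2.696 -2.004
vertex 3.577 -1.518 -2.081
vertex 4.012 -2.104 -1.143
endloop
endfacet
facet normal 0.673 -0.394 0.626
outer loop
vertex 3.247 -2.969 -0.865
vertex 4.012 -2.104 -1.143
vertex 3.256 -1.959 -0.238
endloop
endfacet
facet normal -0.331 -0.883 0.333
outer loop
vertex 2.34 -2.918 -1.63
vertex 3.247 -2.969 -0.865
vertex 2.223 -2.462 -0.539
endloop
endfacet
facet normal -0.753 -0.314 -0.579
outer loop
vertex 2.544 -2.021 -2.382
vertex 2.34 -2.918 -1.63
vertex 1.788 -1.876 -1.477
endloop
endfacet
facet normal -0.009 0.527 -0.850
outer loop
vertex 3.577 -1.518 -2.081
vertex 2.544 -2.021 -2.382
vertex 2.553 -1.011 -1.755
endloop
endfacet
facet normal 0.872 0.478 -0.106
outer loop
vertex 4.012 -2.104 -1.143
vertex 3.577 -1.518 -2.081
vertex 3.46 -1.062 -0.99
endloop
endfacet

endsolid
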